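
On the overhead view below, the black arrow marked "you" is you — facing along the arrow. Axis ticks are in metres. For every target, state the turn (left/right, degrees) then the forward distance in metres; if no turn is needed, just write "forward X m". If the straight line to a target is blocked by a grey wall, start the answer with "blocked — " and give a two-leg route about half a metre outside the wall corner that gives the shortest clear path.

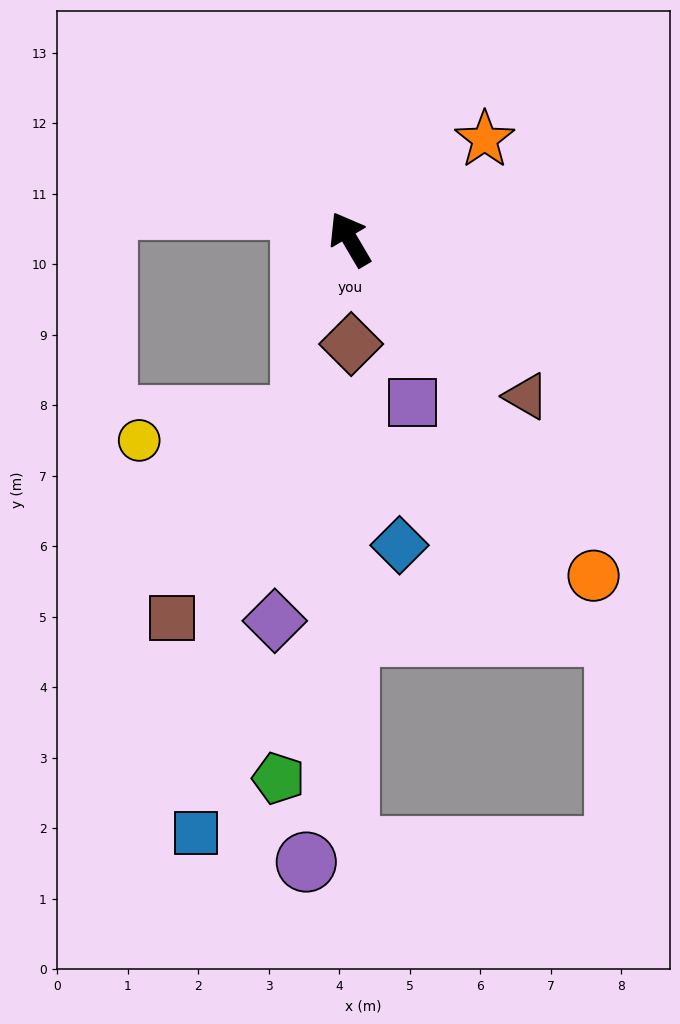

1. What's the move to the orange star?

turn right 84°, forward 2.4 m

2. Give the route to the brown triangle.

turn right 162°, forward 3.3 m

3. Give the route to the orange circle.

turn right 175°, forward 5.9 m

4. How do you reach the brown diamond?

turn left 150°, forward 1.5 m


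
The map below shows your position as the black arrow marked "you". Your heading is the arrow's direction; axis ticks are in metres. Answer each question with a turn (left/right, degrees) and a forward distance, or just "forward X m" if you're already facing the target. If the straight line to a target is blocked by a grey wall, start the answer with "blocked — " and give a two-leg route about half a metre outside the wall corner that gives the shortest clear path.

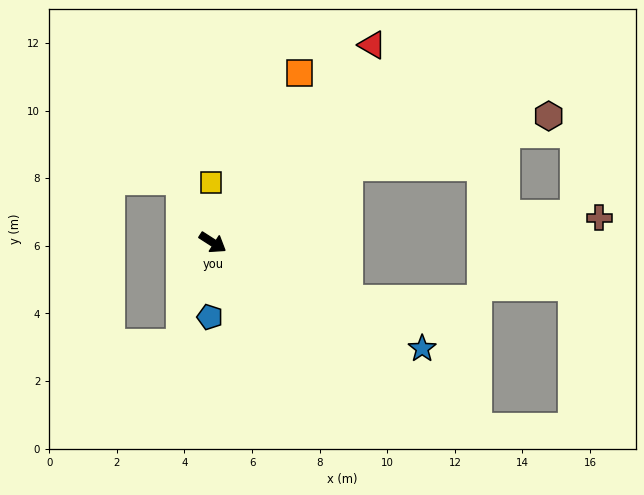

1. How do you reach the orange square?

turn left 96°, forward 5.6 m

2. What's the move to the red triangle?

turn left 84°, forward 7.5 m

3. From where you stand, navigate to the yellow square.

turn left 124°, forward 1.8 m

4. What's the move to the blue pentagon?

turn right 60°, forward 2.2 m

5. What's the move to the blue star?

turn left 6°, forward 6.9 m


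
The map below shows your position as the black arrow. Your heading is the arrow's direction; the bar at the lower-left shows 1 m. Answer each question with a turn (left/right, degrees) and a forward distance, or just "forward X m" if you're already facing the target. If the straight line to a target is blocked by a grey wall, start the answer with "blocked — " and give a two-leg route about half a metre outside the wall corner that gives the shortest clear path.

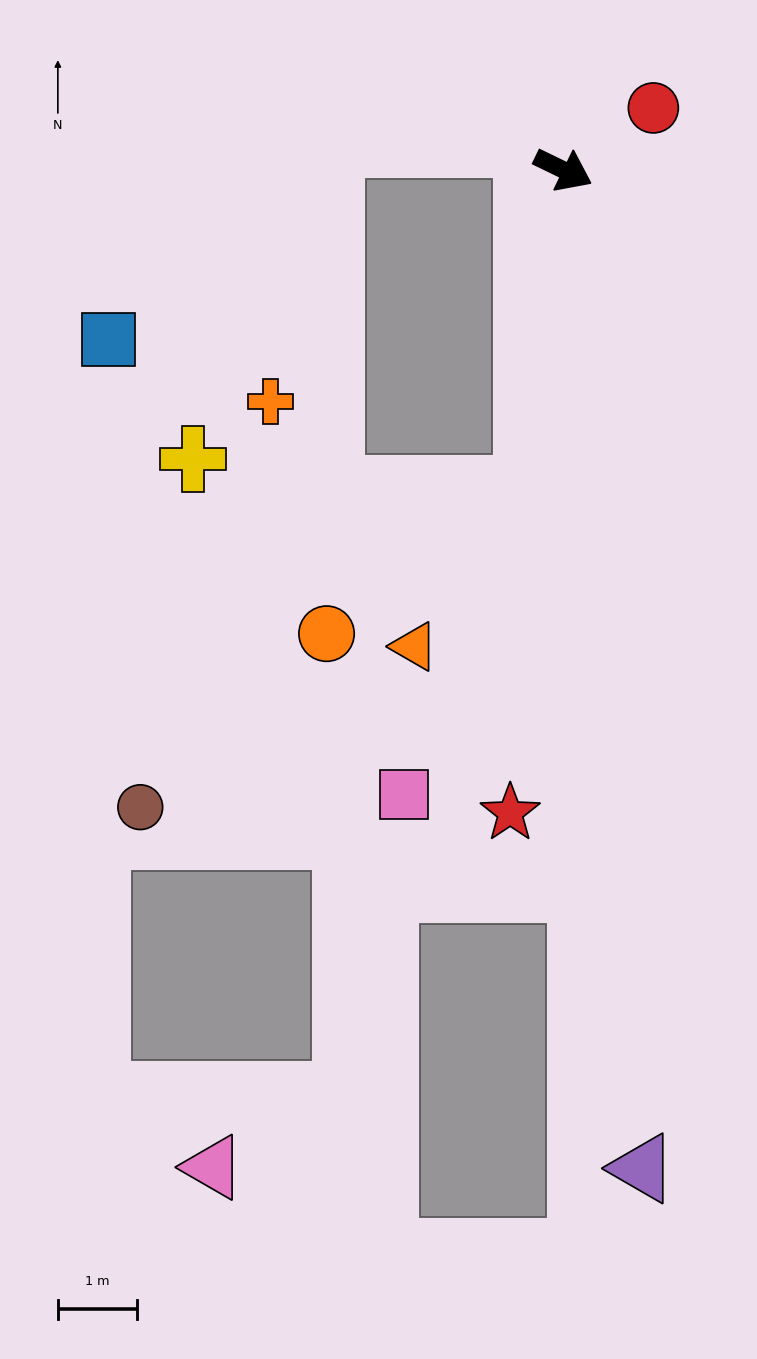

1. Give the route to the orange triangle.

blocked — turn right 70°, forward 4.1 m, then turn right 30°, forward 2.4 m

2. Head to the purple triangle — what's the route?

turn right 60°, forward 12.6 m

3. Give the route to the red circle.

turn left 60°, forward 1.4 m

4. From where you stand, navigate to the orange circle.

blocked — turn right 70°, forward 4.1 m, then turn right 49°, forward 3.1 m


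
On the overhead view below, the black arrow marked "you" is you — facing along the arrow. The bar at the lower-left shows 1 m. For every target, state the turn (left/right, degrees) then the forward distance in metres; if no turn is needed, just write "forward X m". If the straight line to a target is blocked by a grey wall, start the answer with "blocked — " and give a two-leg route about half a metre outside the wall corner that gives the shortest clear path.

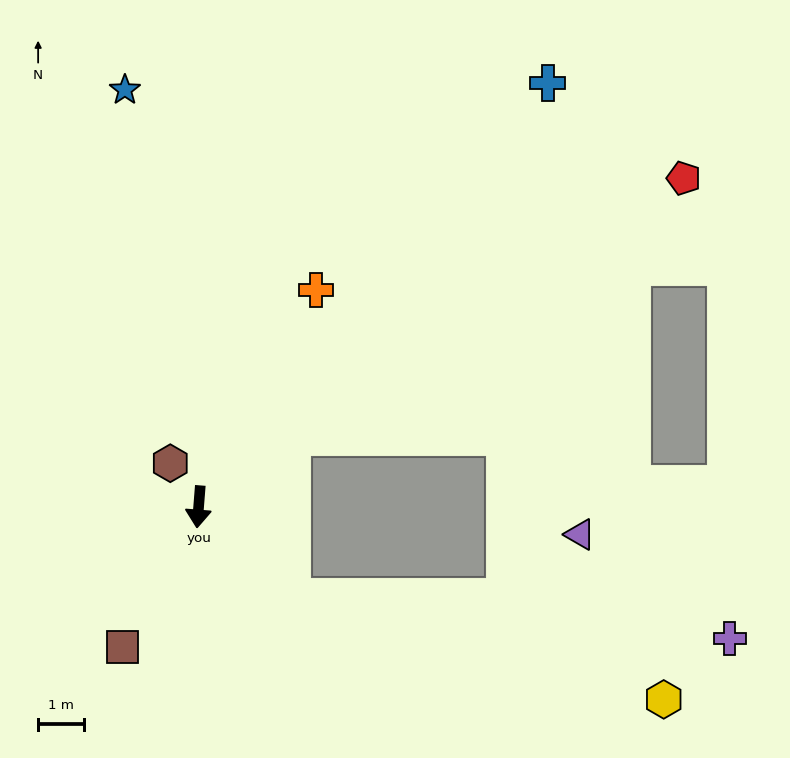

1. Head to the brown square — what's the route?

turn right 24°, forward 3.5 m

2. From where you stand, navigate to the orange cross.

turn left 156°, forward 5.4 m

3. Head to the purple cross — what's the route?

blocked — turn left 50°, forward 2.8 m, then turn left 39°, forward 9.7 m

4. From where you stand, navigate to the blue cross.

turn left 145°, forward 12.0 m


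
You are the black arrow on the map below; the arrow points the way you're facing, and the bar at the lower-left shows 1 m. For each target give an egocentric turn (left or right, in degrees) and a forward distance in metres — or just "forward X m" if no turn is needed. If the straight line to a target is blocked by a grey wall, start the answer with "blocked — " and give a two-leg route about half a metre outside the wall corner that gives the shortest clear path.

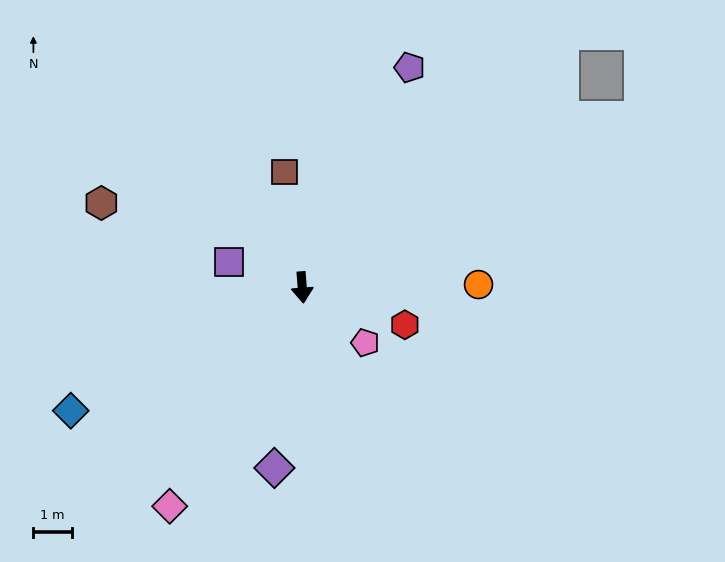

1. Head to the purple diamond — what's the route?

turn right 13°, forward 4.7 m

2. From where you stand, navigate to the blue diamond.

turn right 66°, forward 6.8 m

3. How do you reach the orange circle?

turn left 87°, forward 4.6 m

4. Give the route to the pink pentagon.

turn left 44°, forward 2.2 m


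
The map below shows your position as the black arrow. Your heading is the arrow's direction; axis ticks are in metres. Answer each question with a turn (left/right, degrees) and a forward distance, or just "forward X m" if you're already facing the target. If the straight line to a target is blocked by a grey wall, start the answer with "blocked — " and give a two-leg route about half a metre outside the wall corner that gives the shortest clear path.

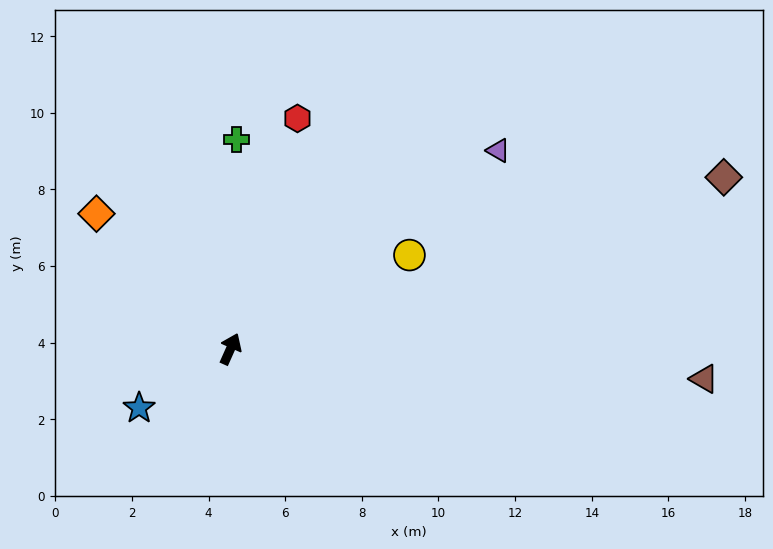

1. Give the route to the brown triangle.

turn right 70°, forward 12.4 m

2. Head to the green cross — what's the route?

turn left 22°, forward 5.5 m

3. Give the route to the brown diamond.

turn right 47°, forward 13.6 m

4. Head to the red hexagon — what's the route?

turn left 8°, forward 6.3 m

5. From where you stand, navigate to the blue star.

turn left 147°, forward 2.8 m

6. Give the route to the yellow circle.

turn right 38°, forward 5.3 m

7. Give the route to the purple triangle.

turn right 29°, forward 8.7 m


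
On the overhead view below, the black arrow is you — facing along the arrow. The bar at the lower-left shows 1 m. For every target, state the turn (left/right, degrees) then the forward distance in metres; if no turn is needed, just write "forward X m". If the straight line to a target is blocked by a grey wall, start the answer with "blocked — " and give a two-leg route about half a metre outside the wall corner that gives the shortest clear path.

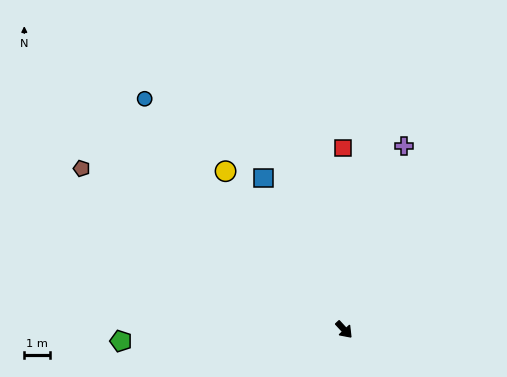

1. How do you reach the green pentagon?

turn right 130°, forward 8.8 m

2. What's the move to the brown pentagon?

turn right 164°, forward 12.2 m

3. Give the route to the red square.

turn left 137°, forward 7.2 m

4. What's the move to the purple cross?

turn left 119°, forward 7.7 m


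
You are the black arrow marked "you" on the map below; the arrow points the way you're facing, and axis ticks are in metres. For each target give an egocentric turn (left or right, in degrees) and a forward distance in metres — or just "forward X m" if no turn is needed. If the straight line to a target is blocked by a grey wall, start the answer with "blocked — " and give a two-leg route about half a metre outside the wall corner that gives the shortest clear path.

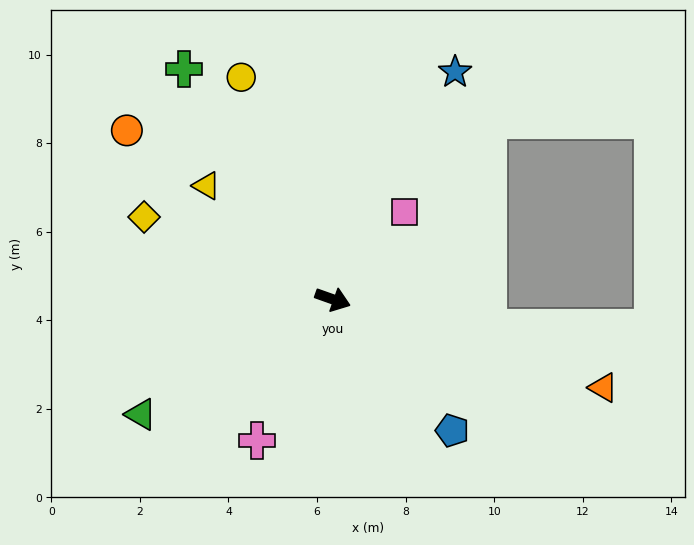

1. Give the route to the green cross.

turn left 142°, forward 6.2 m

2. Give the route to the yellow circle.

turn left 132°, forward 5.4 m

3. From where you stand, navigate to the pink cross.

turn right 99°, forward 3.6 m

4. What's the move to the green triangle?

turn right 130°, forward 5.1 m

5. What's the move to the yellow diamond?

turn left 176°, forward 4.6 m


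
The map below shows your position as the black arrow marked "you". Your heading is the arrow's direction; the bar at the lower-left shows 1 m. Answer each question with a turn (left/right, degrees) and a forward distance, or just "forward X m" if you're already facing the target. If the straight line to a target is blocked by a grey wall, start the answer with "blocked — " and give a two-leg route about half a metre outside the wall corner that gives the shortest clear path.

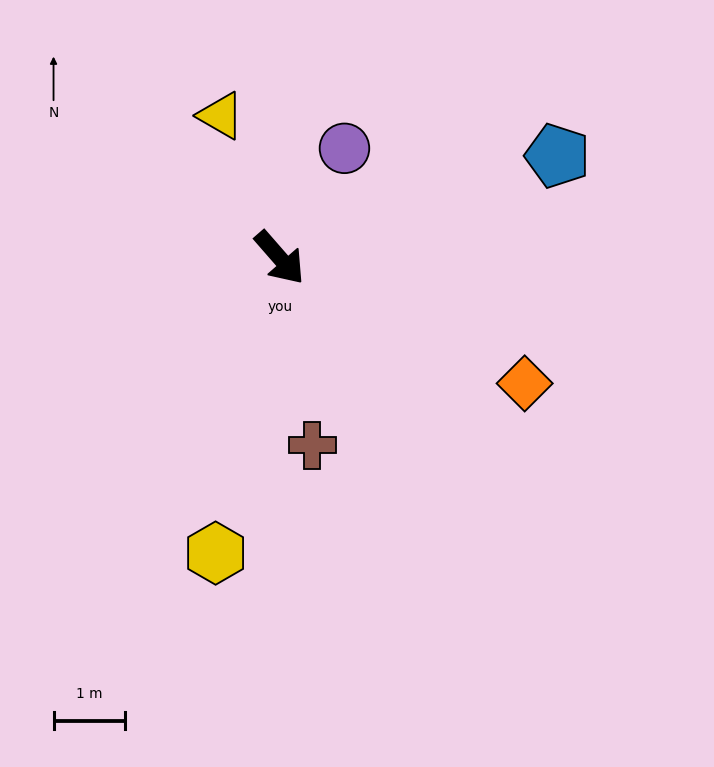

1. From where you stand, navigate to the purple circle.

turn left 108°, forward 1.8 m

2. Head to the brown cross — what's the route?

turn right 31°, forward 2.7 m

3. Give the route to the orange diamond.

turn left 22°, forward 3.9 m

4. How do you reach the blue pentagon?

turn left 69°, forward 4.2 m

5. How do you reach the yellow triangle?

turn left 161°, forward 2.2 m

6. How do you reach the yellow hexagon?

turn right 53°, forward 4.3 m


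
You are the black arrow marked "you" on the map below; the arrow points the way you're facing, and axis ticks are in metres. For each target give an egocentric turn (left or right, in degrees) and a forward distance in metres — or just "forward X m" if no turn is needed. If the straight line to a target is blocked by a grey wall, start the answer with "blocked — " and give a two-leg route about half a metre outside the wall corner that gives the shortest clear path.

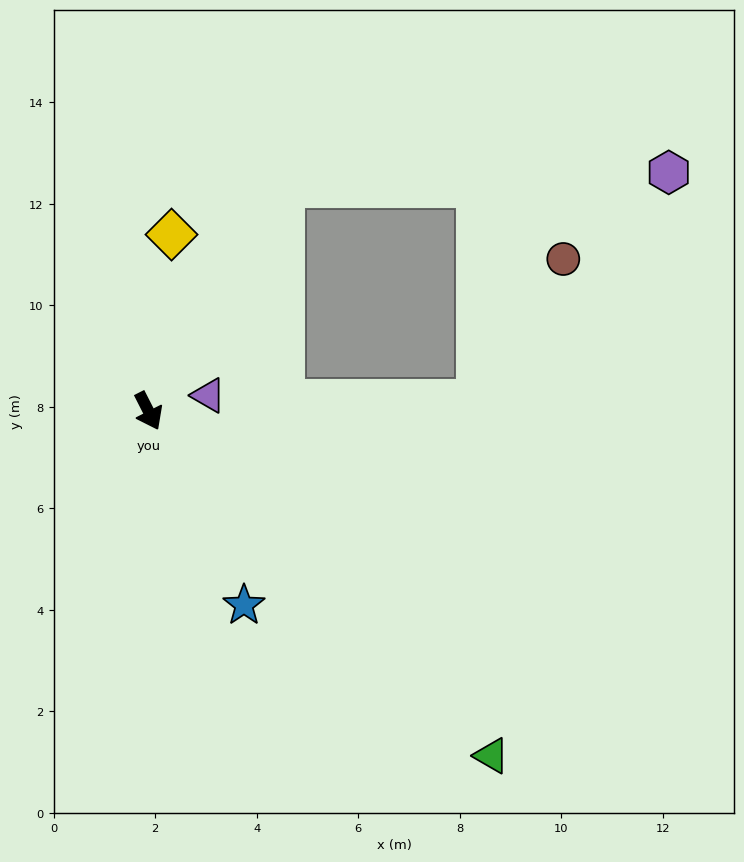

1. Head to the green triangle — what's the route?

turn left 18°, forward 9.6 m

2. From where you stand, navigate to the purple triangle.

turn left 78°, forward 1.2 m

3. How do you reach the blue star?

forward 4.3 m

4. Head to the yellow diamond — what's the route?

turn left 146°, forward 3.5 m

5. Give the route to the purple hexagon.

blocked — turn left 122°, forward 5.2 m, then turn right 57°, forward 7.6 m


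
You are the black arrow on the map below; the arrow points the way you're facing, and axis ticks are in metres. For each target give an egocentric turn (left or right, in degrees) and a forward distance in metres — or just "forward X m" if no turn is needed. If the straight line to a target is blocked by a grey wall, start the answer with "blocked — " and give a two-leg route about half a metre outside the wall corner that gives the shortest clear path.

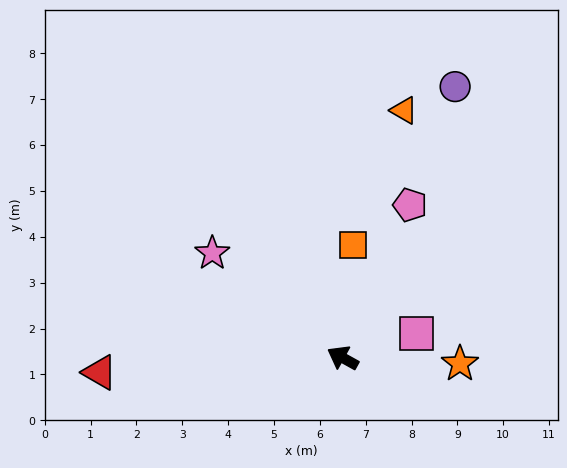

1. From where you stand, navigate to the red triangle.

turn left 32°, forward 5.3 m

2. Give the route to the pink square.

turn right 133°, forward 1.7 m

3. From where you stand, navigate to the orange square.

turn right 66°, forward 2.5 m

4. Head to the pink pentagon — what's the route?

turn right 85°, forward 3.6 m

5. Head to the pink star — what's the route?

turn right 10°, forward 3.6 m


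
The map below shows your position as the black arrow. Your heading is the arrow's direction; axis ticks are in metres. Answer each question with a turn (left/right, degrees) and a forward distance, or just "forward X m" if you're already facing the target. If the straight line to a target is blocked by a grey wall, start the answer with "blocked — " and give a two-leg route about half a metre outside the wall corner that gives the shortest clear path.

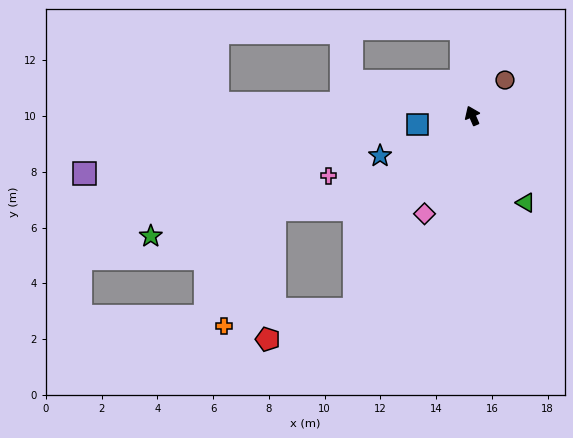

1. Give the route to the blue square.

turn left 76°, forward 2.0 m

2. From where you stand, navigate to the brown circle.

turn right 66°, forward 1.7 m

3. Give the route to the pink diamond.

turn left 130°, forward 3.9 m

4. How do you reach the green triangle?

turn right 172°, forward 3.7 m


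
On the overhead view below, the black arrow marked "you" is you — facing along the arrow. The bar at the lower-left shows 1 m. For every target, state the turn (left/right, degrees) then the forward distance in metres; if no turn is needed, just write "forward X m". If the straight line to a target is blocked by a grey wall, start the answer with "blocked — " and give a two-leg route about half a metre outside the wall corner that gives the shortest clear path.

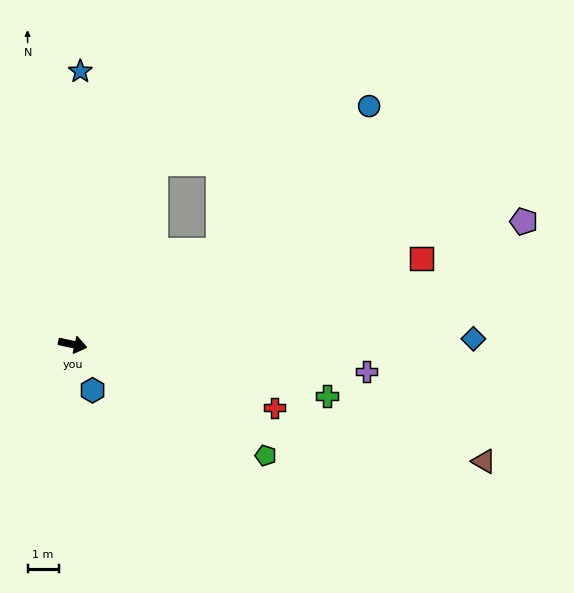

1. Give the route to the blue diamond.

turn left 13°, forward 12.9 m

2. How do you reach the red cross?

turn right 5°, forward 6.8 m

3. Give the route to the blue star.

turn left 101°, forward 8.8 m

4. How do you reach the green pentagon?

turn right 18°, forward 7.2 m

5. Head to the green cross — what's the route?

forward 8.4 m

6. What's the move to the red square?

turn left 26°, forward 11.6 m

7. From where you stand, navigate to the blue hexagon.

turn right 54°, forward 1.6 m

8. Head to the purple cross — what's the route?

turn left 7°, forward 9.5 m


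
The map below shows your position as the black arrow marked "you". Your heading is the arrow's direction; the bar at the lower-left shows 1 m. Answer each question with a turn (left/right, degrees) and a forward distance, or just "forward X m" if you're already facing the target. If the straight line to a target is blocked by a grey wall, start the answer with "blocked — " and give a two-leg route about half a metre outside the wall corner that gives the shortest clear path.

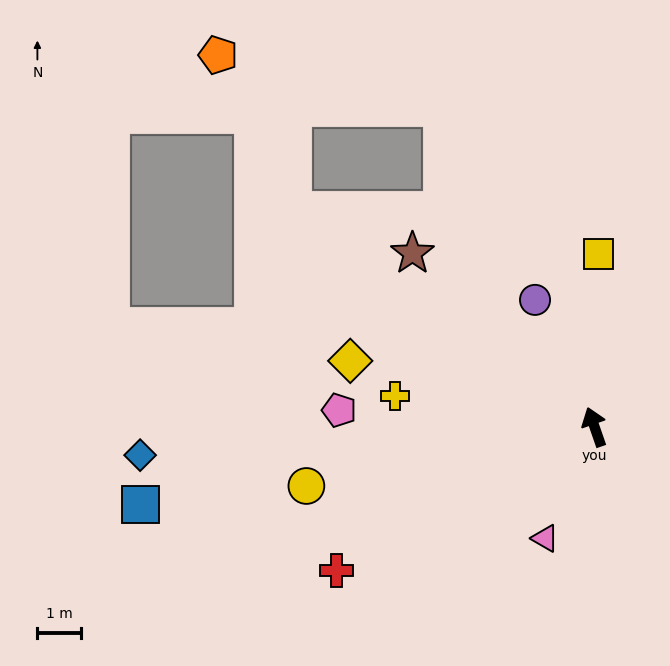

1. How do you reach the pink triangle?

turn left 137°, forward 2.8 m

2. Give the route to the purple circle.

turn left 6°, forward 3.2 m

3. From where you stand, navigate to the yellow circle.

turn left 82°, forward 6.7 m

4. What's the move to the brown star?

turn left 27°, forward 5.7 m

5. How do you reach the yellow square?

turn right 20°, forward 4.0 m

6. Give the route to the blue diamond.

turn left 74°, forward 10.4 m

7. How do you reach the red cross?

turn left 100°, forward 6.8 m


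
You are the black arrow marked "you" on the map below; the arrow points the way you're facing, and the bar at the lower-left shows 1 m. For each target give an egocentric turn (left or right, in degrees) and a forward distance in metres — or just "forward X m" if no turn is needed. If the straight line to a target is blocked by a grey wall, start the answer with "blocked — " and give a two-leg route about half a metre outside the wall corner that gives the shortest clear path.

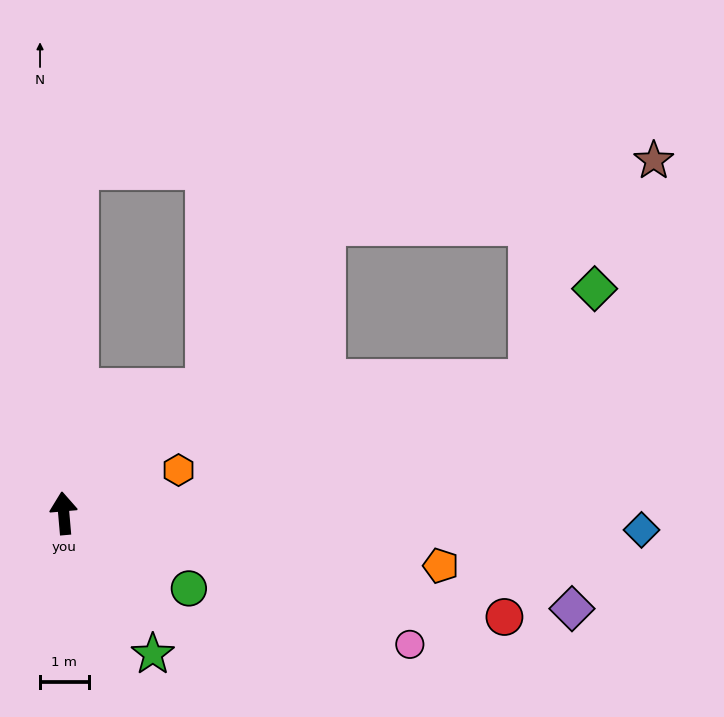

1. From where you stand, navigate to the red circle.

turn right 108°, forward 9.3 m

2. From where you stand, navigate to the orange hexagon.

turn right 74°, forward 2.5 m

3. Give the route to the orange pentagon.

turn right 103°, forward 7.8 m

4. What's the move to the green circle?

turn right 126°, forward 3.0 m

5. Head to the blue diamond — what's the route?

turn right 97°, forward 11.8 m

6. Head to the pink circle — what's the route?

turn right 116°, forward 7.6 m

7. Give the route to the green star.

turn right 153°, forward 3.4 m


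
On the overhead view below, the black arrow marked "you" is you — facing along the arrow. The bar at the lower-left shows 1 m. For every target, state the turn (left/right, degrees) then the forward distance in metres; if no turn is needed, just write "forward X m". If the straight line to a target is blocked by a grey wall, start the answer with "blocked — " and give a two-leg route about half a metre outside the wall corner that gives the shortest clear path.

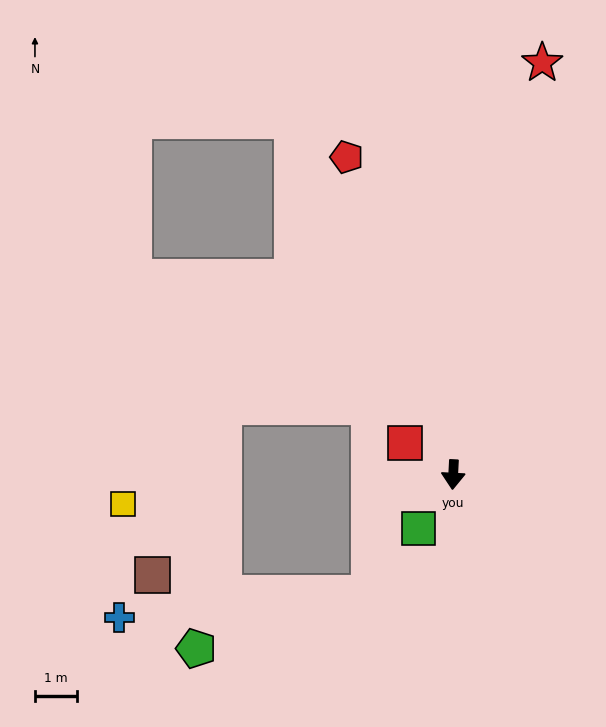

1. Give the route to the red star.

turn left 171°, forward 10.0 m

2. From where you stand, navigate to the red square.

turn right 120°, forward 1.4 m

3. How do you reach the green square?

turn right 30°, forward 1.5 m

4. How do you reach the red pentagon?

turn right 159°, forward 8.0 m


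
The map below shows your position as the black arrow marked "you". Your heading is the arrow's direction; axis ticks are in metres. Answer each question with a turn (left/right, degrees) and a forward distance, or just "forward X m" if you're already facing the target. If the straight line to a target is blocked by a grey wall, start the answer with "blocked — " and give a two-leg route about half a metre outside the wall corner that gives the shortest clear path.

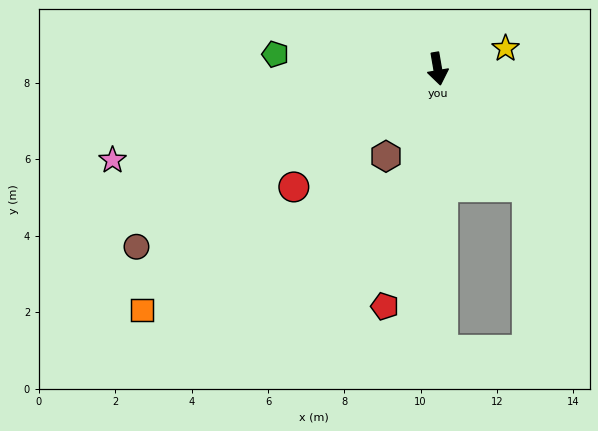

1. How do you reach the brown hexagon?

turn right 40°, forward 2.7 m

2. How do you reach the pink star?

turn right 84°, forward 8.8 m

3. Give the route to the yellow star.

turn left 97°, forward 1.9 m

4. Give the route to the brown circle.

turn right 69°, forward 9.2 m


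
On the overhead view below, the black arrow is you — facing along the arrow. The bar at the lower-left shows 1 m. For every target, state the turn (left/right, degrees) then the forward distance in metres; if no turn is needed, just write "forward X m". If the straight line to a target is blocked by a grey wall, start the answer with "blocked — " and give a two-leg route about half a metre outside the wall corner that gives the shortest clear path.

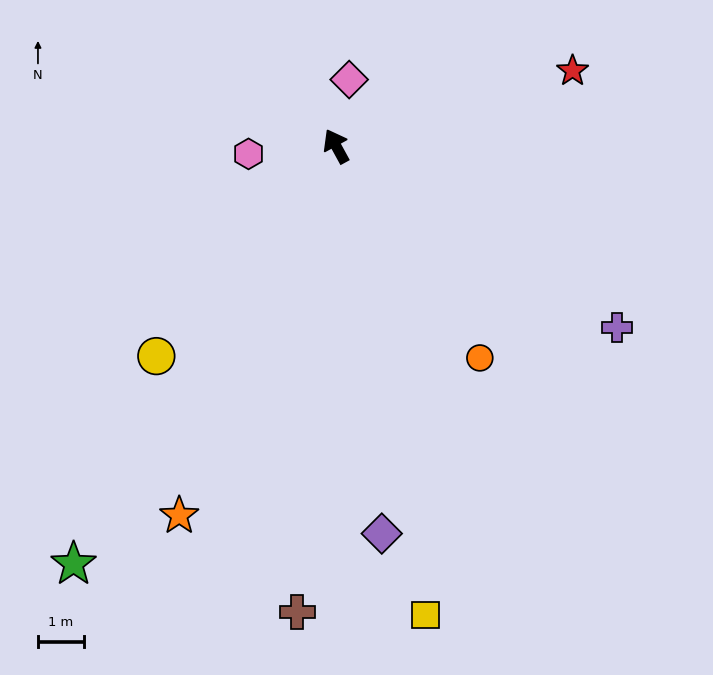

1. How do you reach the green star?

turn left 119°, forward 10.8 m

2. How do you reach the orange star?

turn left 128°, forward 8.7 m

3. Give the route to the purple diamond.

turn left 158°, forward 8.5 m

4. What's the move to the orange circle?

turn right 175°, forward 5.6 m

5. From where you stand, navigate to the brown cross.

turn left 147°, forward 10.2 m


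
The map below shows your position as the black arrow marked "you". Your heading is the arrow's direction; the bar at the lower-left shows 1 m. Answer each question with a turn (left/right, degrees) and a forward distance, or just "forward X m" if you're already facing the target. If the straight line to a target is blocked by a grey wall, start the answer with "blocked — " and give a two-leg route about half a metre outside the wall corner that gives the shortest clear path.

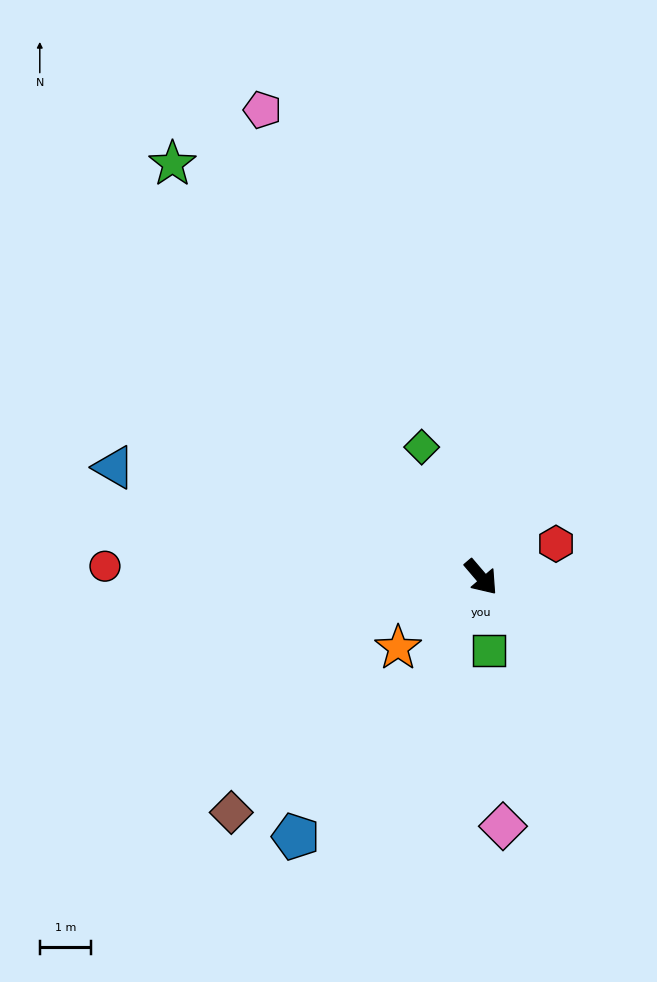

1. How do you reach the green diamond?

turn left 164°, forward 2.8 m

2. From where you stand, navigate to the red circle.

turn right 132°, forward 7.3 m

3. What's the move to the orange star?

turn right 90°, forward 2.1 m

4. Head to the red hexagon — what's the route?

turn left 74°, forward 1.6 m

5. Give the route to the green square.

turn right 35°, forward 1.4 m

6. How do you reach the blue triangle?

turn right 147°, forward 7.5 m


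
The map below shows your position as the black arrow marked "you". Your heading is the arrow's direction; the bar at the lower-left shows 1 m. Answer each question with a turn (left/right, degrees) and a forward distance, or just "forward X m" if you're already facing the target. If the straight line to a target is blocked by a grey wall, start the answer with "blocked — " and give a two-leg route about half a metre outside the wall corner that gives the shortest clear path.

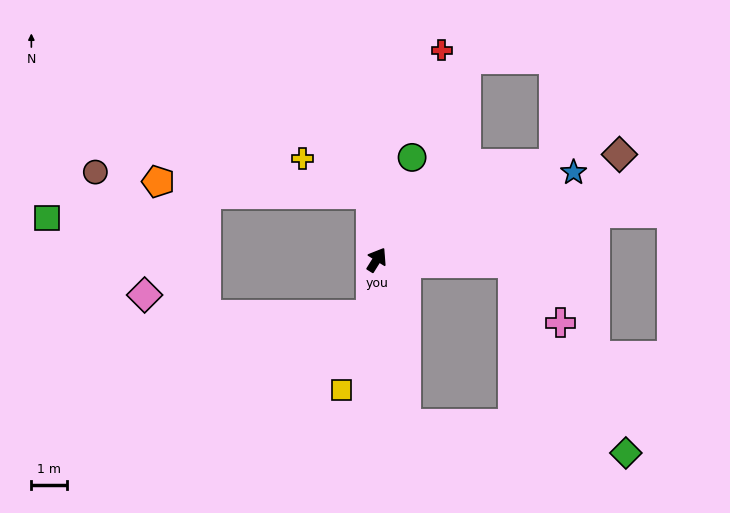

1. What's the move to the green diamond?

blocked — turn right 138°, forward 4.7 m, then turn left 73°, forward 6.2 m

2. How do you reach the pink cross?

blocked — turn right 59°, forward 3.8 m, then turn right 50°, forward 2.1 m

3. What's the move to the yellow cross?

blocked — turn left 37°, forward 1.8 m, then turn left 57°, forward 2.2 m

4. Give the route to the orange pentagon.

blocked — turn left 37°, forward 1.8 m, then turn left 82°, forward 6.0 m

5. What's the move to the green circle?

turn left 13°, forward 3.0 m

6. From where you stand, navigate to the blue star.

turn right 34°, forward 6.0 m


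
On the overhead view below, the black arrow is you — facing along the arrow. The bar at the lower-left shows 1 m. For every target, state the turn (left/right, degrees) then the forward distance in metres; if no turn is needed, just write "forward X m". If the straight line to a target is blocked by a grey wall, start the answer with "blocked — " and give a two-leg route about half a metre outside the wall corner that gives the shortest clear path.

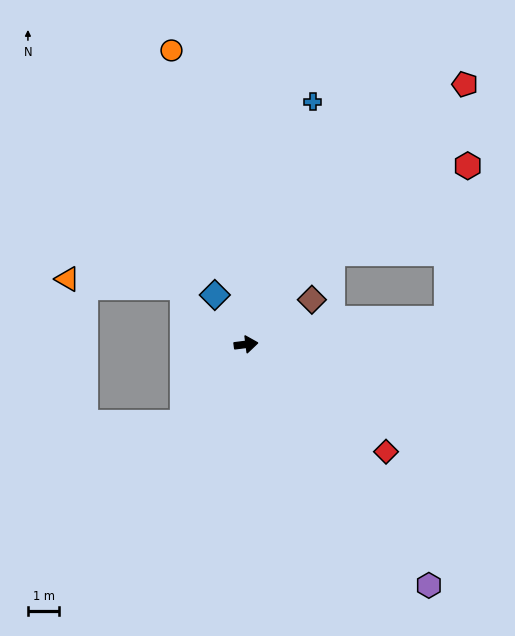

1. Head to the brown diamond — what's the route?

turn left 27°, forward 2.6 m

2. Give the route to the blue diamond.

turn left 115°, forward 1.9 m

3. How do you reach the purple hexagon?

turn right 60°, forward 9.7 m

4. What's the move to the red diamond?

turn right 45°, forward 5.7 m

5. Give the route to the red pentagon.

turn left 43°, forward 10.9 m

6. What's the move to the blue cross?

turn left 67°, forward 8.1 m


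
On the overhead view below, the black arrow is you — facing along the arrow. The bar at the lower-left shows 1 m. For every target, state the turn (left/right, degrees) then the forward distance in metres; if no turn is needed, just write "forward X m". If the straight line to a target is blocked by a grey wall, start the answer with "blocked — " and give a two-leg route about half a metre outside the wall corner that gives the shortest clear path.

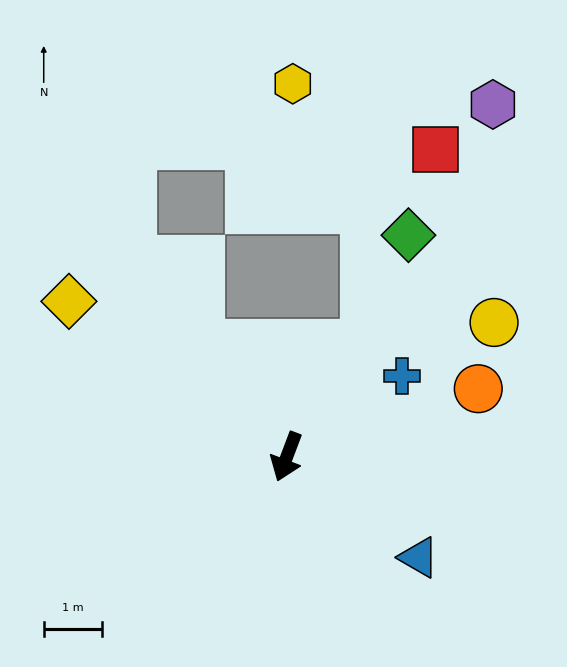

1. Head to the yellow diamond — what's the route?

turn right 105°, forward 4.6 m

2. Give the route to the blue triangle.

turn left 73°, forward 2.9 m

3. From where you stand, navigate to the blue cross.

turn left 146°, forward 2.4 m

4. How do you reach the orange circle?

turn left 130°, forward 3.5 m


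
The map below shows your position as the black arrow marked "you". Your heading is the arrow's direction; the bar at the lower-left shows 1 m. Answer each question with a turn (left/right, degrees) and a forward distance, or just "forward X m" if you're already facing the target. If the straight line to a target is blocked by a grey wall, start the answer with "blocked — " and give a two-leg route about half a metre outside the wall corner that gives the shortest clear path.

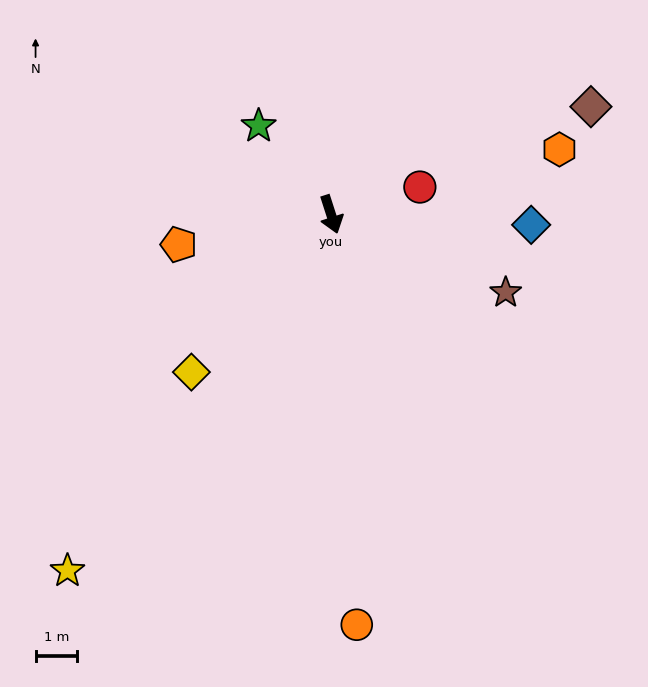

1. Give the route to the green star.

turn right 159°, forward 2.7 m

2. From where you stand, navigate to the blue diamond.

turn left 69°, forward 4.8 m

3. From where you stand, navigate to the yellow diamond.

turn right 59°, forward 5.0 m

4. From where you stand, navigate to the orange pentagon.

turn right 97°, forward 3.7 m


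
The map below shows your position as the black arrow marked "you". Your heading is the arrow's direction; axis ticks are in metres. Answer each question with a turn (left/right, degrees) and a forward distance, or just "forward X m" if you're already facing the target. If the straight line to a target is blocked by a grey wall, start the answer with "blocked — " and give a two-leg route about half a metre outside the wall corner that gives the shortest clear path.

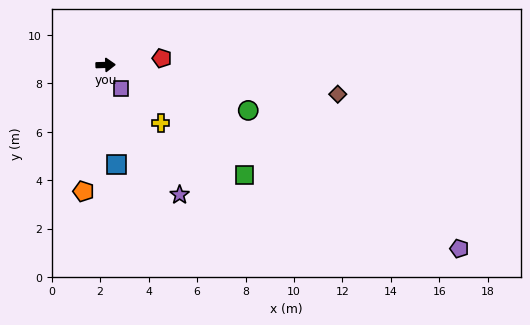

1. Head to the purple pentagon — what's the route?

turn right 29°, forward 16.4 m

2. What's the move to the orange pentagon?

turn right 102°, forward 5.3 m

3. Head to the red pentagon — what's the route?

turn left 5°, forward 2.3 m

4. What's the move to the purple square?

turn right 58°, forward 1.2 m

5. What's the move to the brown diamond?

turn right 9°, forward 9.7 m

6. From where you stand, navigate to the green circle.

turn right 19°, forward 6.2 m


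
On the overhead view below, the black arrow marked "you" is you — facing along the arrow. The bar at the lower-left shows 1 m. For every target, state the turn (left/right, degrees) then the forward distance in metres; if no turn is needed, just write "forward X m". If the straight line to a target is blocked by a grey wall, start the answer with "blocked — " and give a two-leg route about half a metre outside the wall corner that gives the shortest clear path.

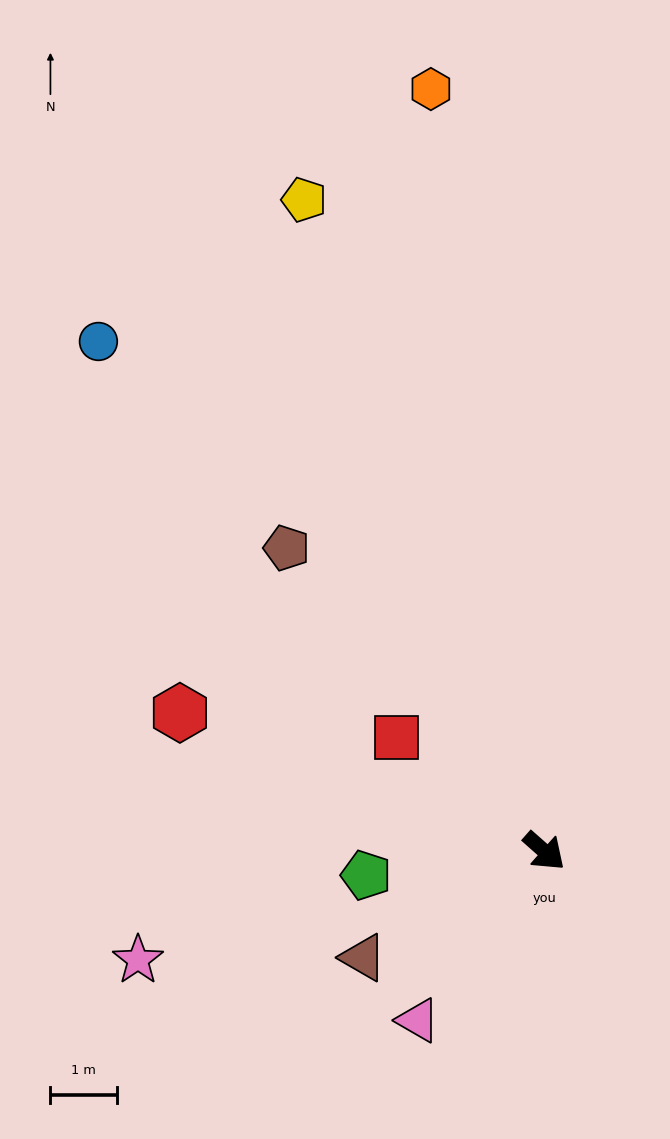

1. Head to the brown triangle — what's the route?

turn right 108°, forward 3.1 m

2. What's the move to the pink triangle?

turn right 85°, forward 3.2 m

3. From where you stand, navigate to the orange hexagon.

turn left 140°, forward 11.5 m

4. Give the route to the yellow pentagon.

turn left 152°, forward 10.4 m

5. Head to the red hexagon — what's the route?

turn right 159°, forward 5.8 m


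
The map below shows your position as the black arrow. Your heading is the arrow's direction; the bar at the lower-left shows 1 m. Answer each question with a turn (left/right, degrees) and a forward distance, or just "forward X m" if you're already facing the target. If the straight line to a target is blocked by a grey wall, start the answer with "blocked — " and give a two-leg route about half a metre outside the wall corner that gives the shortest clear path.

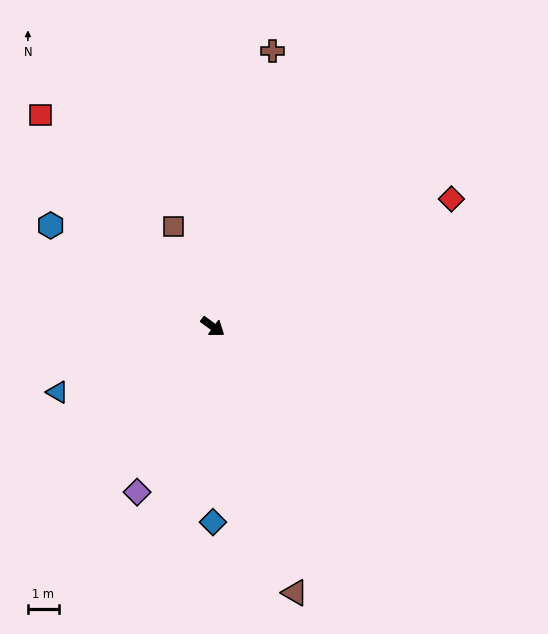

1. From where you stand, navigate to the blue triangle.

turn right 121°, forward 5.4 m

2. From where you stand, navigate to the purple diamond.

turn right 79°, forward 5.9 m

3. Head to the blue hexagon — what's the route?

turn right 176°, forward 6.1 m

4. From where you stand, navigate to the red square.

turn left 165°, forward 8.8 m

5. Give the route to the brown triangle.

turn right 37°, forward 9.0 m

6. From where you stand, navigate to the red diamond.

turn left 64°, forward 8.7 m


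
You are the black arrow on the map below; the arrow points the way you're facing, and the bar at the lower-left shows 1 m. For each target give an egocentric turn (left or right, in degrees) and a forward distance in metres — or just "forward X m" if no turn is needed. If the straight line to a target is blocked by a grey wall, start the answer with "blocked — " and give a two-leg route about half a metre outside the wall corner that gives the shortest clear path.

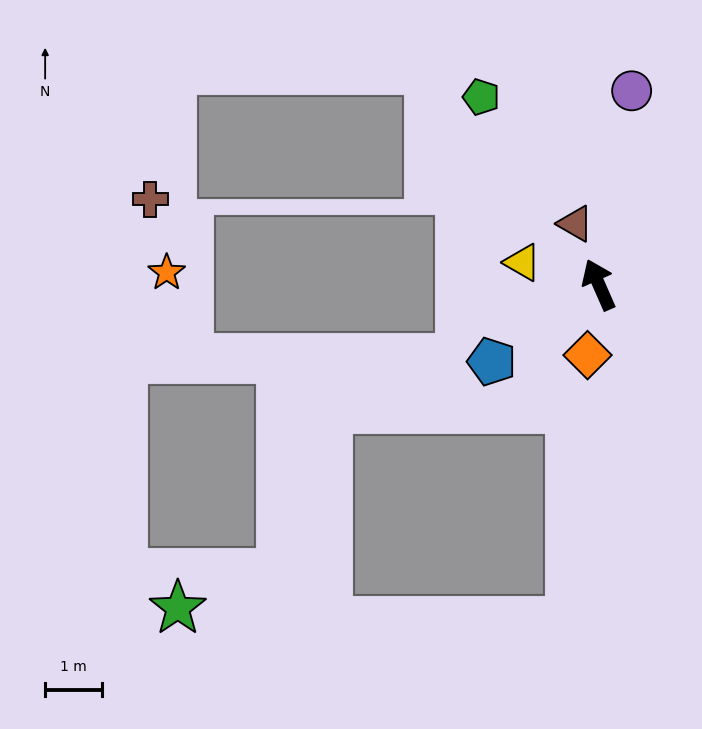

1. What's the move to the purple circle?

turn right 33°, forward 3.5 m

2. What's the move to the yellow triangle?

turn left 50°, forward 1.4 m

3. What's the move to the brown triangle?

turn right 3°, forward 1.1 m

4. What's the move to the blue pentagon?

turn left 102°, forward 2.3 m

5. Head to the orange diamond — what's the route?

turn left 147°, forward 1.3 m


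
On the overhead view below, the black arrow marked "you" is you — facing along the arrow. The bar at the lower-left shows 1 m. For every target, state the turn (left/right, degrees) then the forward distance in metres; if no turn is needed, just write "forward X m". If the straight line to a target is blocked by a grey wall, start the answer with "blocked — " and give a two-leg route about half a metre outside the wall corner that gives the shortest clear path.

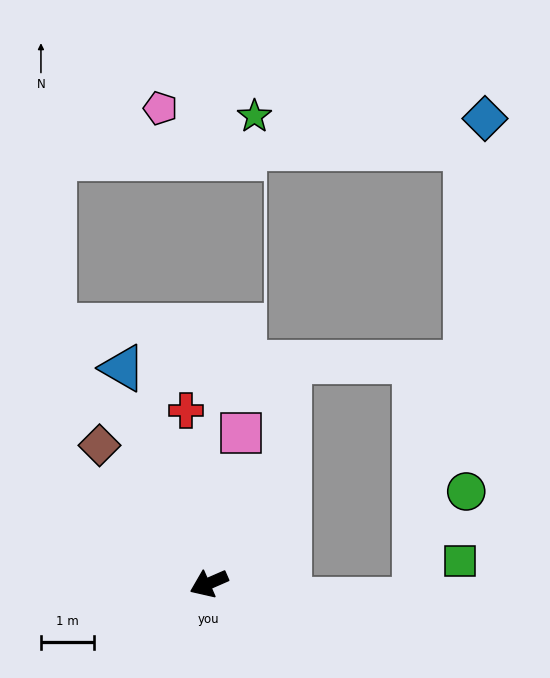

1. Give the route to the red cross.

turn right 106°, forward 3.3 m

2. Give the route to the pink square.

turn right 126°, forward 2.9 m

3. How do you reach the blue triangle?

turn right 92°, forward 4.4 m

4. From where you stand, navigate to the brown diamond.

turn right 75°, forward 3.3 m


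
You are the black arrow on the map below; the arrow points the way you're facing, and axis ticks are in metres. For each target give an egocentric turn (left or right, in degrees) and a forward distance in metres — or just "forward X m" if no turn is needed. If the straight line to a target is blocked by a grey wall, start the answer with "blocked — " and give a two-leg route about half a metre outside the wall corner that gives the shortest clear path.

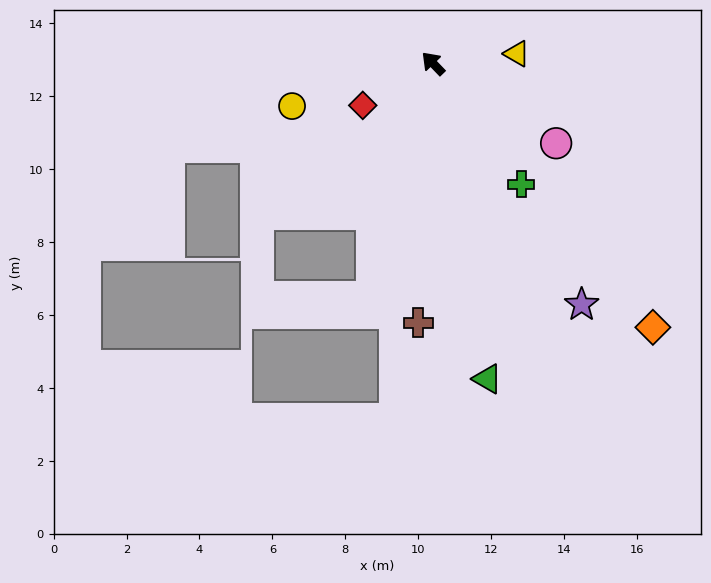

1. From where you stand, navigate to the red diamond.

turn left 77°, forward 2.2 m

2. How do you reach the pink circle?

turn right 167°, forward 4.0 m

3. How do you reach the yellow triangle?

turn right 127°, forward 2.3 m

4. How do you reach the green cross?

turn left 172°, forward 4.1 m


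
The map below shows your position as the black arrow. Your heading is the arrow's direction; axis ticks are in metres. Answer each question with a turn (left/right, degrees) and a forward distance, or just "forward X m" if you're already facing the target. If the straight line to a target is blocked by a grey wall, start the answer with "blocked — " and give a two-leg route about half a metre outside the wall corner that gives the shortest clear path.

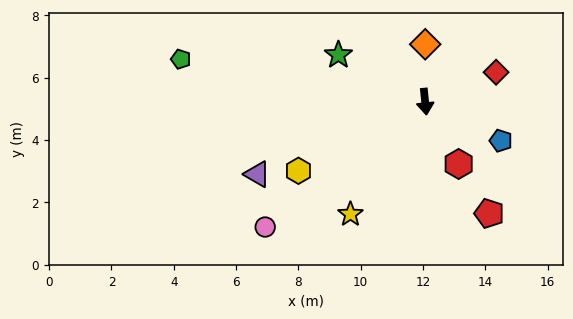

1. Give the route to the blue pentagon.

turn left 57°, forward 2.7 m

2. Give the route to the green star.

turn right 124°, forward 3.2 m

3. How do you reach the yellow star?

turn right 39°, forward 4.3 m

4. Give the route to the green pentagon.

turn right 106°, forward 8.0 m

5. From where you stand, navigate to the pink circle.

turn right 58°, forward 6.5 m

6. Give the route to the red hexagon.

turn left 23°, forward 2.3 m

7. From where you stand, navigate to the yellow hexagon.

turn right 67°, forward 4.6 m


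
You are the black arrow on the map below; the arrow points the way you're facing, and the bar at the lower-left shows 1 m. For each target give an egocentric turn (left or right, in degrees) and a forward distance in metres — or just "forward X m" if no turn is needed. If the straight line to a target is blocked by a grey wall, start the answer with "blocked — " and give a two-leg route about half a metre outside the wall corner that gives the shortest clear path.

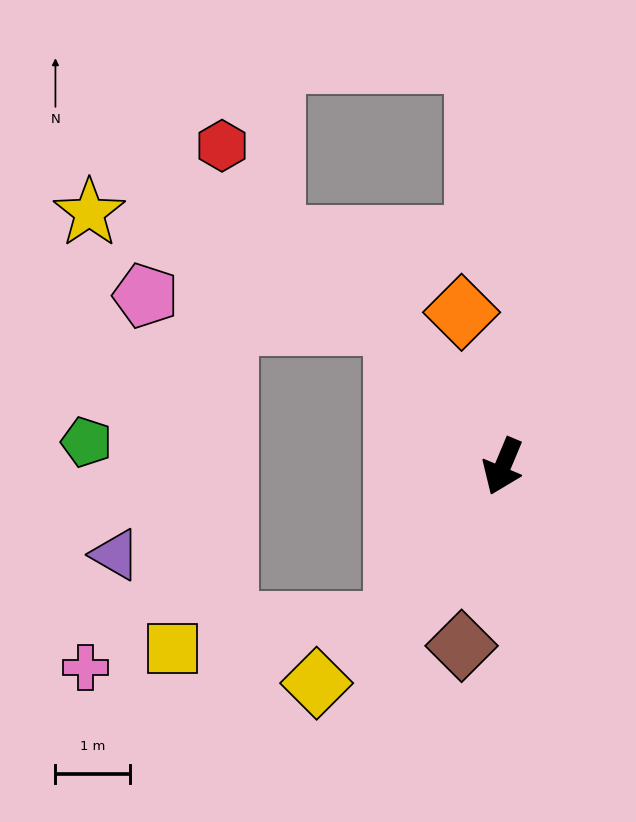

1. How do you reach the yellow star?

blocked — turn right 120°, forward 2.4 m, then turn left 33°, forward 4.4 m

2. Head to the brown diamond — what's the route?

turn left 10°, forward 2.5 m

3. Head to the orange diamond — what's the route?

turn right 142°, forward 2.1 m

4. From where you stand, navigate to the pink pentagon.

blocked — turn right 120°, forward 2.4 m, then turn left 46°, forward 3.4 m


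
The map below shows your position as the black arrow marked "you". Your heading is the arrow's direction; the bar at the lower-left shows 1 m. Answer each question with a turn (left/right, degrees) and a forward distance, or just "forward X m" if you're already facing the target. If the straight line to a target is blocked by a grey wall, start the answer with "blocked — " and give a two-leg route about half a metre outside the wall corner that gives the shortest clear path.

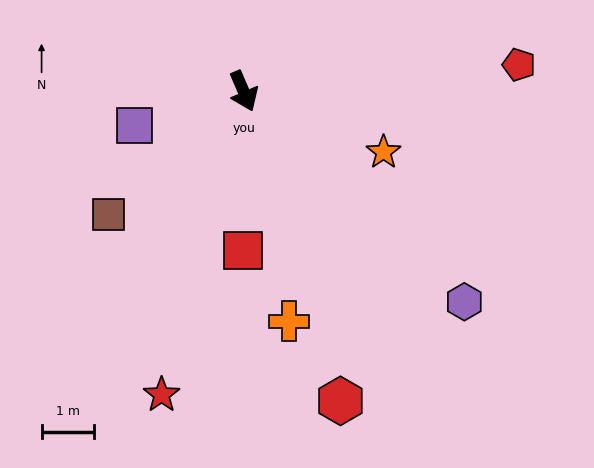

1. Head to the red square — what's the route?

turn right 24°, forward 3.0 m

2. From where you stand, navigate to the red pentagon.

turn left 72°, forward 5.3 m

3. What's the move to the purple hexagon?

turn left 23°, forward 5.8 m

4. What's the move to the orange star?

turn left 43°, forward 2.9 m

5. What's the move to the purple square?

turn right 96°, forward 2.2 m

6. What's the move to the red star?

turn right 38°, forward 6.0 m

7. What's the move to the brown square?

turn right 71°, forward 3.5 m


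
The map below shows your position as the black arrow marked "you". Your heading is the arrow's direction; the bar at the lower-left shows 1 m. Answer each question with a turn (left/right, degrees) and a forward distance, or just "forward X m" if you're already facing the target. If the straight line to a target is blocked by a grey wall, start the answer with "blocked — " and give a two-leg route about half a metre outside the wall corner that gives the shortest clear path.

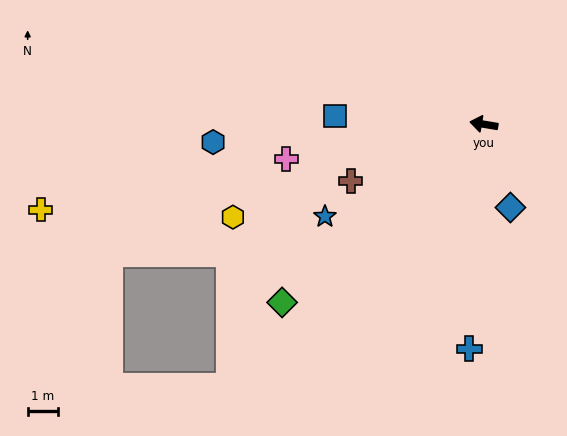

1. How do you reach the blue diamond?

turn left 117°, forward 2.9 m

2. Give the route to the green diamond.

turn left 51°, forward 8.9 m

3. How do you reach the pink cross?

turn left 20°, forward 6.7 m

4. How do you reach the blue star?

turn left 40°, forward 6.1 m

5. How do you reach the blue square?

turn left 6°, forward 5.0 m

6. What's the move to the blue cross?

turn left 96°, forward 7.5 m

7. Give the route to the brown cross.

turn left 33°, forward 4.8 m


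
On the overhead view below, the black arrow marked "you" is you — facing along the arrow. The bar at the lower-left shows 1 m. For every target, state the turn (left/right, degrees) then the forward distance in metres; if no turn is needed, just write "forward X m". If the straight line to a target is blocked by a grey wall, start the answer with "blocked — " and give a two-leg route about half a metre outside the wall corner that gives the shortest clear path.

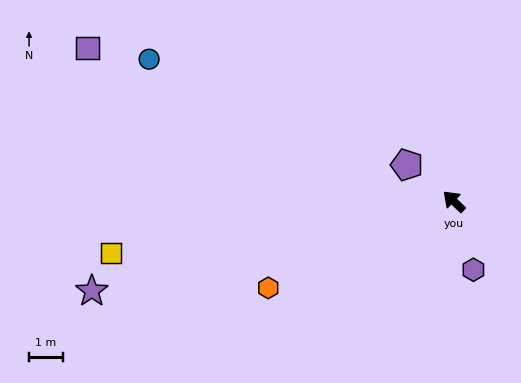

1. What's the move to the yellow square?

turn left 52°, forward 10.3 m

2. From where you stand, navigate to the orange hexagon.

turn left 69°, forward 6.1 m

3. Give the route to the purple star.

turn left 58°, forward 11.1 m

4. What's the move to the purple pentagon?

turn left 6°, forward 1.8 m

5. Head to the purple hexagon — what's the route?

turn left 150°, forward 2.1 m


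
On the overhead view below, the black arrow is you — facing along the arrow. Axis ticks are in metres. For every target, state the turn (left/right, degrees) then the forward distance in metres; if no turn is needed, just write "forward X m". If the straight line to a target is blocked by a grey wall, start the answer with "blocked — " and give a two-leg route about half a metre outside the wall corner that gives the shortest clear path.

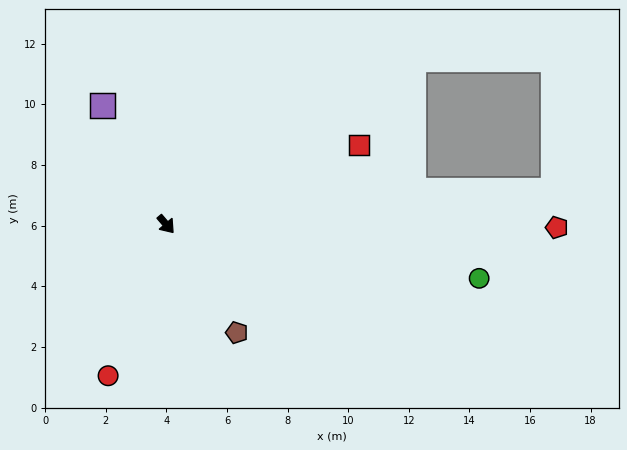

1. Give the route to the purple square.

turn left 168°, forward 4.4 m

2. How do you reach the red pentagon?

turn left 49°, forward 12.9 m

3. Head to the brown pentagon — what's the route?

turn right 7°, forward 4.3 m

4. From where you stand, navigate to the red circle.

turn right 61°, forward 5.3 m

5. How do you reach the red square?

turn left 72°, forward 6.9 m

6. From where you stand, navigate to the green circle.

turn left 40°, forward 10.5 m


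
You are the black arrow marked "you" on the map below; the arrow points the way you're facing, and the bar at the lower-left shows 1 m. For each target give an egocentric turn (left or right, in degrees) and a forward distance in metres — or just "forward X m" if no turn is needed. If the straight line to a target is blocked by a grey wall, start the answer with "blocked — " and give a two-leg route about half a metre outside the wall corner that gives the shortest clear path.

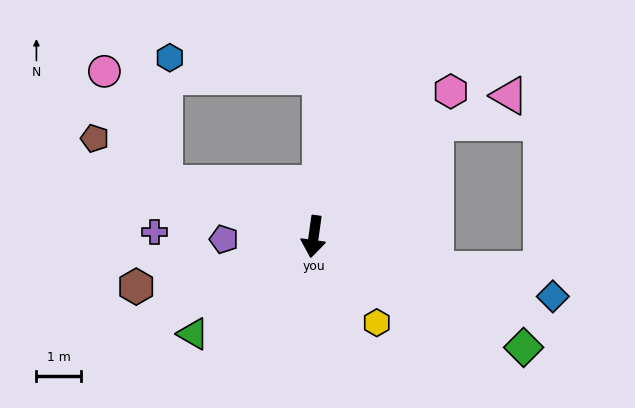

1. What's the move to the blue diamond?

turn left 84°, forward 5.6 m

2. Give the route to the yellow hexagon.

turn left 44°, forward 2.4 m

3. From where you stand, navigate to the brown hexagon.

turn right 66°, forward 4.2 m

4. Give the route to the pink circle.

blocked — turn right 101°, forward 3.6 m, then turn right 43°, forward 2.9 m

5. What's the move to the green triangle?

turn right 43°, forward 3.5 m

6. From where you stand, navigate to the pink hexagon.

turn left 145°, forward 4.5 m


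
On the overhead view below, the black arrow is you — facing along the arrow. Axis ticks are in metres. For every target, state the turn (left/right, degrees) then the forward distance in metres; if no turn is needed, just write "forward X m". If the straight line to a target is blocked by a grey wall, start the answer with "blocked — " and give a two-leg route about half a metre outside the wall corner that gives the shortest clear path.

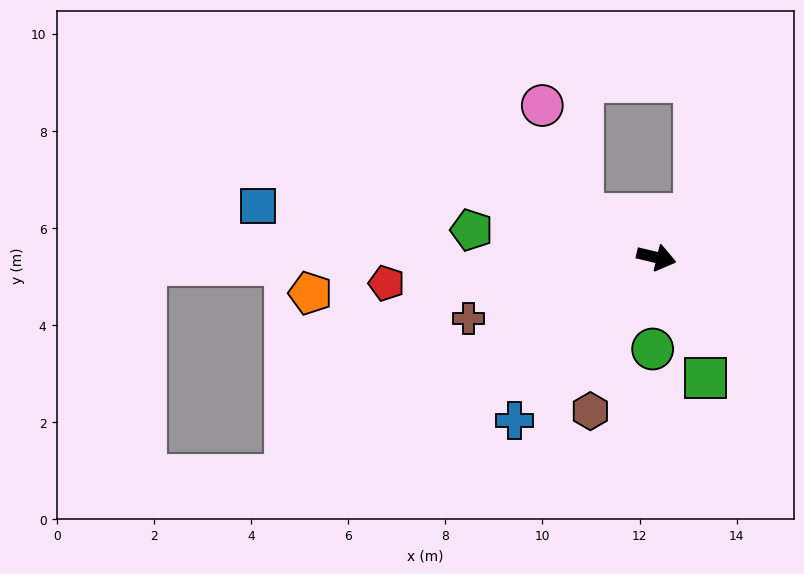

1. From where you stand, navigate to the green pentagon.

turn right 175°, forward 3.9 m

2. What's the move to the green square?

turn right 54°, forward 2.7 m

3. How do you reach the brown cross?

turn right 149°, forward 4.1 m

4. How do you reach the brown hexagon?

turn right 100°, forward 3.4 m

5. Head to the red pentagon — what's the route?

turn right 161°, forward 5.6 m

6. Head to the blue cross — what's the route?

turn right 118°, forward 4.5 m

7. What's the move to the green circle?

turn right 79°, forward 1.9 m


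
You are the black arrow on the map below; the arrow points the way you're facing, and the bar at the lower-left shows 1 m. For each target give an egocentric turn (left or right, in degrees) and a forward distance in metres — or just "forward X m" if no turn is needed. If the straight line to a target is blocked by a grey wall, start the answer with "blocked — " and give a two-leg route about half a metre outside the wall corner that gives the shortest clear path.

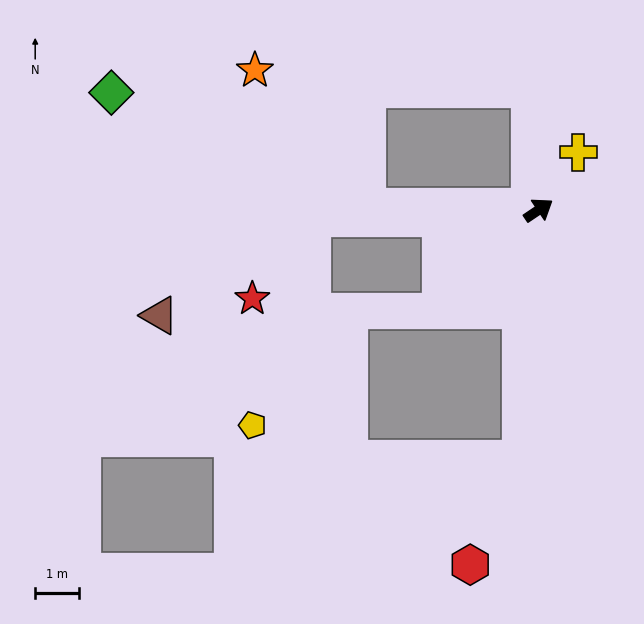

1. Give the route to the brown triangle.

blocked — turn left 148°, forward 5.2 m, then turn left 30°, forward 4.2 m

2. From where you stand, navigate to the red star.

blocked — turn left 148°, forward 5.2 m, then turn left 51°, forward 2.3 m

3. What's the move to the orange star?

blocked — turn left 145°, forward 3.9 m, then turn right 49°, forward 4.1 m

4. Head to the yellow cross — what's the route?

turn left 22°, forward 1.6 m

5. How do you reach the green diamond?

blocked — turn left 145°, forward 3.9 m, then turn right 23°, forward 6.5 m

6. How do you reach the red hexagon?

blocked — turn right 128°, forward 5.7 m, then turn right 21°, forward 2.7 m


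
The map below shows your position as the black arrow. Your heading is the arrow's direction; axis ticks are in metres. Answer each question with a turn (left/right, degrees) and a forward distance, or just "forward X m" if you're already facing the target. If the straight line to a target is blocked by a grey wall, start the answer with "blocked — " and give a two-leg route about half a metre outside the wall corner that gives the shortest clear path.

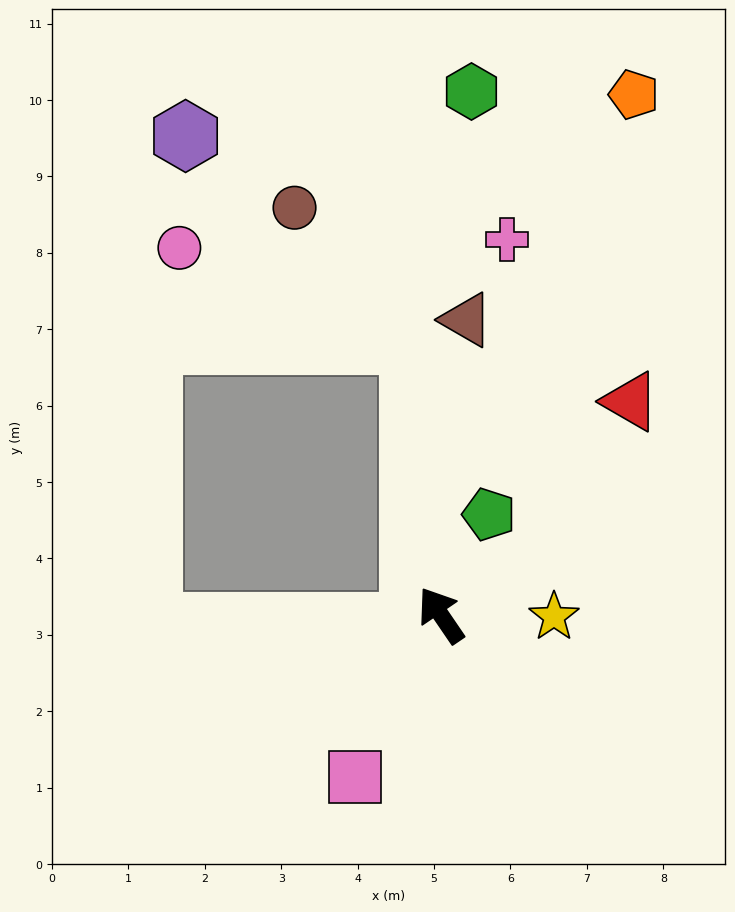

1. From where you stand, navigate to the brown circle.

blocked — turn right 28°, forward 3.6 m, then turn left 35°, forward 2.3 m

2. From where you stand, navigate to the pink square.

turn left 118°, forward 2.4 m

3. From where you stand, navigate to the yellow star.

turn right 125°, forward 1.5 m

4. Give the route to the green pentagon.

turn right 60°, forward 1.5 m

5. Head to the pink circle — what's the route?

blocked — turn right 28°, forward 3.6 m, then turn left 62°, forward 3.3 m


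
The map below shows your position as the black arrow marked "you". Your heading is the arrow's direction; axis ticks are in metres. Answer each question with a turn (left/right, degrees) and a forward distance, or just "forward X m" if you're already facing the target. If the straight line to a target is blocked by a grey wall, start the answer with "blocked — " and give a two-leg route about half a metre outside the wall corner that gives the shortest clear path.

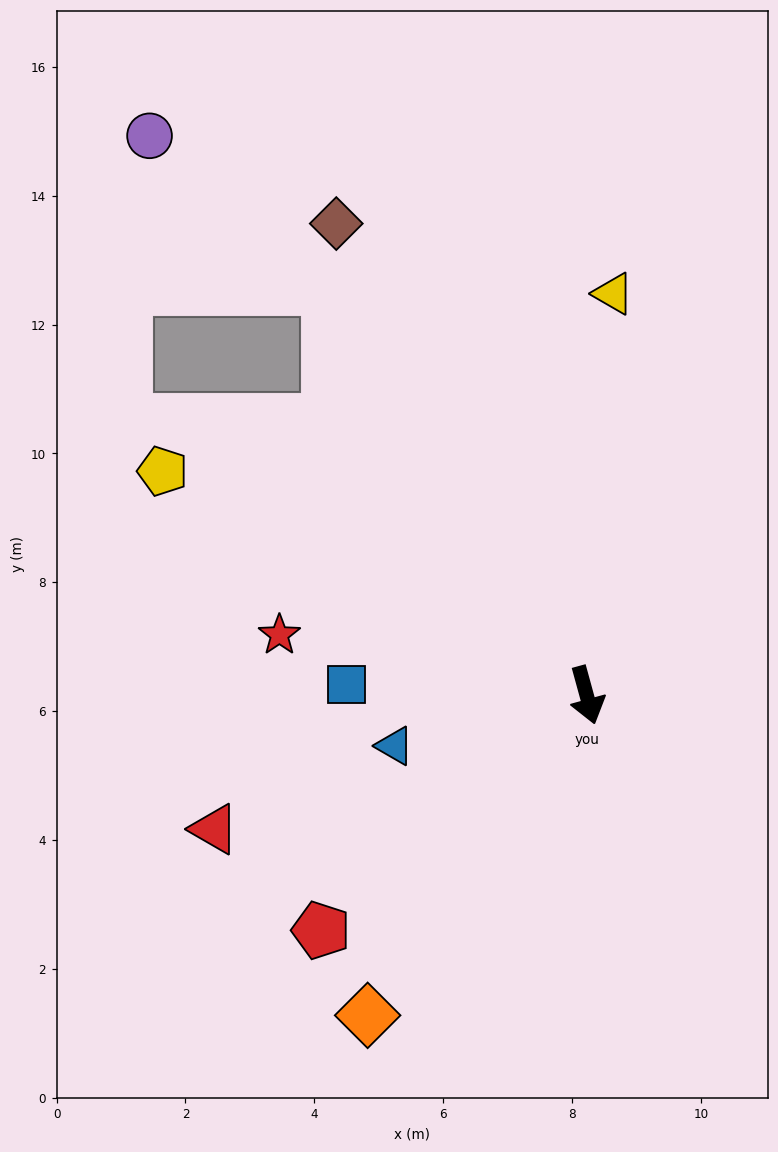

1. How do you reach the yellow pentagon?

turn right 133°, forward 7.4 m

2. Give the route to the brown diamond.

turn right 167°, forward 8.3 m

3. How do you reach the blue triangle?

turn right 91°, forward 3.1 m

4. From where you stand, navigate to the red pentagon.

turn right 64°, forward 5.5 m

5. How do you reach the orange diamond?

turn right 50°, forward 6.0 m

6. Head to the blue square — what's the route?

turn right 108°, forward 3.7 m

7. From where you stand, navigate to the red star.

turn right 116°, forward 4.9 m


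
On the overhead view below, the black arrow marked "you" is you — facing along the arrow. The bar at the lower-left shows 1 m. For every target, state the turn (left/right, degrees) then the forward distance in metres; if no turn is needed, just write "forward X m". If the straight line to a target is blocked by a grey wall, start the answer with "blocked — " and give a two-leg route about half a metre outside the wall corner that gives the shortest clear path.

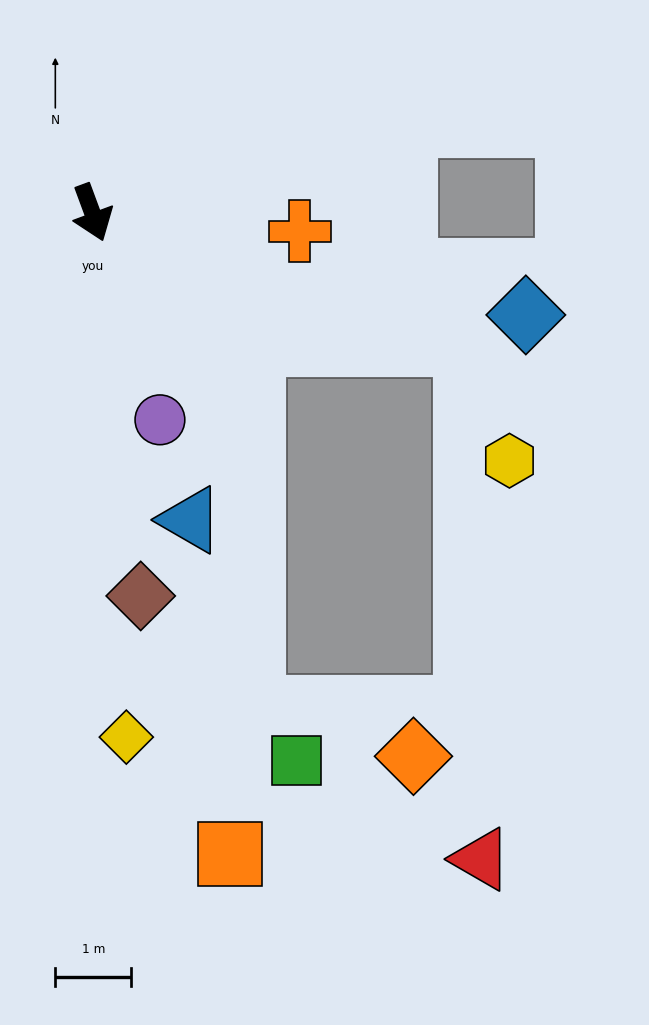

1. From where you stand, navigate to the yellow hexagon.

blocked — turn left 50°, forward 5.2 m, then turn right 50°, forward 1.6 m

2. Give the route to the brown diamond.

turn right 13°, forward 5.1 m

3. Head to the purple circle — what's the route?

turn right 2°, forward 2.9 m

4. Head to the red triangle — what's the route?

blocked — turn left 50°, forward 5.2 m, then turn right 69°, forward 6.8 m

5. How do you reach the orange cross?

turn left 65°, forward 2.7 m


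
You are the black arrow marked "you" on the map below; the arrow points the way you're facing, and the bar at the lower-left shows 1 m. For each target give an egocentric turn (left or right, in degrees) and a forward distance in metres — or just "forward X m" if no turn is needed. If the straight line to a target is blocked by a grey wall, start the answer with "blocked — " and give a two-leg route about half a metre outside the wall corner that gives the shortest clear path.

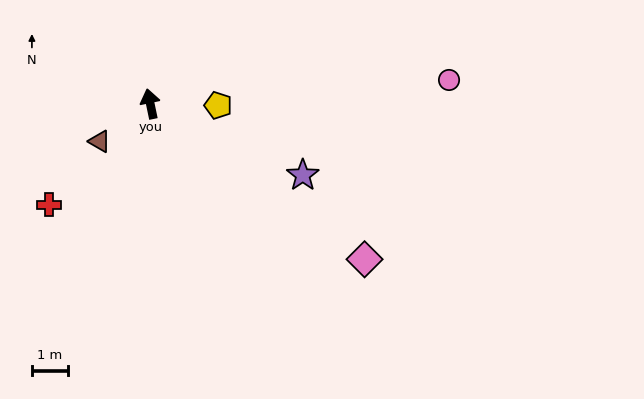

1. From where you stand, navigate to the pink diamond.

turn right 138°, forward 7.4 m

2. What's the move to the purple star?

turn right 127°, forward 4.7 m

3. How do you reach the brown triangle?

turn left 115°, forward 1.8 m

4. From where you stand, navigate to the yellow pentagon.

turn right 103°, forward 1.9 m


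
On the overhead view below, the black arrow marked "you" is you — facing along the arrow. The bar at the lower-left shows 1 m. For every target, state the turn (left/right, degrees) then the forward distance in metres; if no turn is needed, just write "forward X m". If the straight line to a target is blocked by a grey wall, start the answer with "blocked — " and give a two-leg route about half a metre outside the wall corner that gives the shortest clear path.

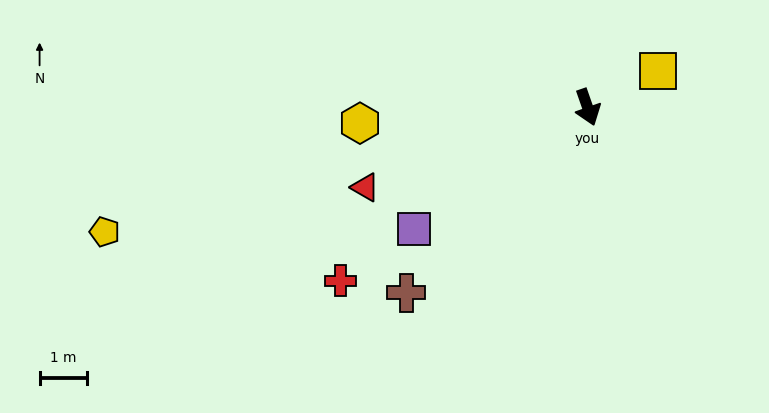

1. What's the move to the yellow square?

turn left 98°, forward 1.7 m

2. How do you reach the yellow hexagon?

turn right 105°, forward 4.8 m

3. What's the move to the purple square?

turn right 74°, forward 4.4 m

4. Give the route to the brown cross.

turn right 64°, forward 5.4 m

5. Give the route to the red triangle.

turn right 89°, forward 4.9 m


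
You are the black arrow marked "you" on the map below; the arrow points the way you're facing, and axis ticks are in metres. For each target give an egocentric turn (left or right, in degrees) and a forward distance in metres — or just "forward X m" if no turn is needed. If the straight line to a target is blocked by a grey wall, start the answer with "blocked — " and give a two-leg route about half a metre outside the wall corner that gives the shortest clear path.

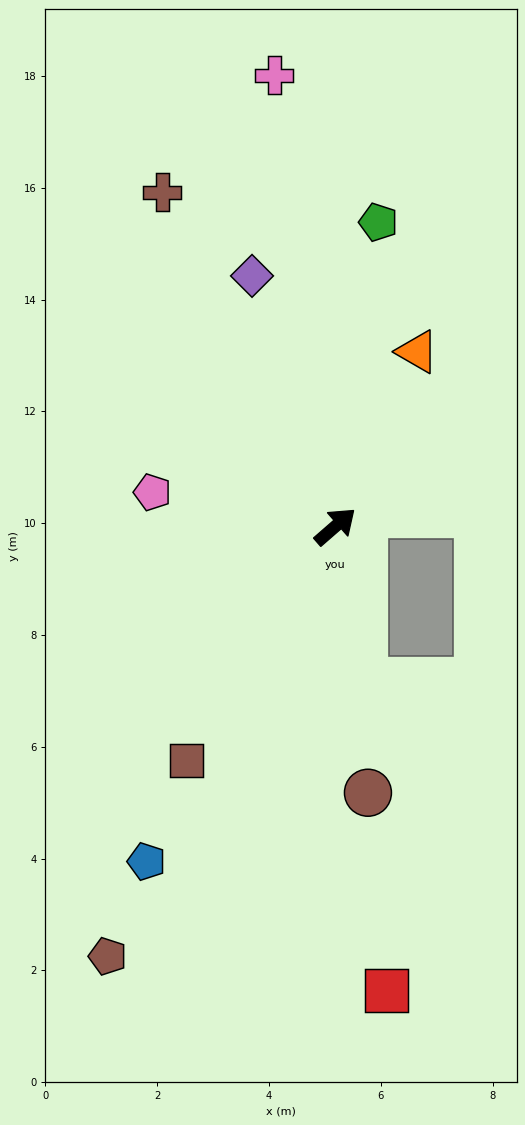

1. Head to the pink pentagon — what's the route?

turn left 128°, forward 3.3 m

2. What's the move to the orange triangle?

turn left 24°, forward 3.5 m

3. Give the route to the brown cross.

turn left 76°, forward 6.7 m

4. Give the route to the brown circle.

turn right 124°, forward 4.8 m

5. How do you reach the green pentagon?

turn left 41°, forward 5.5 m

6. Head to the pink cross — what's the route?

turn left 57°, forward 8.1 m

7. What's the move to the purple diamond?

turn left 67°, forward 4.7 m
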